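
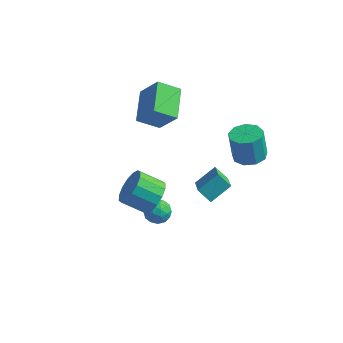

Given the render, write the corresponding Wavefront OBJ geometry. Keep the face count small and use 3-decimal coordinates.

v -0.469 -1.666 -2.583
v 0.341 -1.716 -2.698
v -0.421 -2.724 -1.782
v 0.389 -2.774 -1.897
v 0.074 -2.148 -1.472
v 0.044 -1.494 -1.966
v -0.124 -2.946 -2.514
v -0.154 -2.292 -3.008
v 0.555 -2.507 -2.655
v 0.677 -2.014 -2.011
v -0.757 -2.426 -2.469
v -0.635 -1.933 -1.825
v -0.068 -1.598 -2.71
v -0.012 -2.842 -1.77
v -0.197 -2.474 -1.519
v 0.279 -2.503 -1.587
v -0.243 -1.468 -2.28
v 0.233 -1.498 -2.348
v 0.076 -1.751 -1.628
v -0.313 -2.942 -2.132
v 0.163 -2.972 -2.2
v -0.359 -1.937 -2.893
v 0.117 -1.966 -2.961
v -0.156 -2.689 -2.852
v 0.534 -2.093 -2.753
v 0.562 -2.714 -2.283
v 0.26 -2.815 -2.645
v 0.243 -2.431 -2.936
v 0.605 -1.803 -2.375
v 0.634 -2.425 -1.904
v 0.448 -2.057 -1.654
v 0.431 -1.673 -1.945
v 0.731 -2.268 -2.35
v -0.714 -2.015 -2.576
v -0.685 -2.637 -2.105
v -0.511 -2.767 -2.535
v -0.528 -2.383 -2.826
v -0.642 -1.726 -2.197
v -0.614 -2.347 -1.727
v -0.323 -2.009 -1.544
v -0.34 -1.625 -1.835
v -0.811 -2.172 -2.13
v 2.239 -1.987 0.644
v 2.952 -0.961 1.418
v 1.434 -0.547 -0.522
v 2.147 0.479 0.253
v 3.033 -2.059 0.007
v 3.746 -1.033 0.782
v 2.228 -0.619 -1.158
v 2.941 0.407 -0.384
v 3.213 2.803 -0.473
v 4.181 2.709 -0.288
v 3.855 2.824 1.478
v 2.887 2.917 1.293
v 4.021 3.364 -0.36
v 3.695 3.478 1.406
v 3.483 3.755 -0.485
v 3.157 3.87 1.281
v 2.819 3.701 -0.604
v 2.492 3.816 1.162
v 2.339 3.227 -0.662
v 2.012 3.341 1.104
v 2.268 2.554 -0.632
v 1.942 2.668 1.135
v 2.64 1.998 -0.527
v 2.313 2.112 1.239
v 3.28 1.818 -0.397
v 2.953 1.932 1.369
v 3.889 2.099 -0.303
v 3.562 2.214 1.464
v -3.24 1.776 0.869
v -2.095 1.682 2.395
v -3.916 3.696 1.494
v -2.771 3.603 3.02
v -2.109 2.437 0.06
v -0.964 2.344 1.586
v -2.785 4.358 0.685
v -1.64 4.264 2.211
v 0.338 -3.334 0.456
v 0.973 -3.735 1.246
v -0.302 -4.127 2.073
v -0.938 -3.726 1.284
v 0.895 -3.193 1.382
v -0.38 -3.586 2.21
v 0.668 -2.689 1.271
v -0.608 -3.081 2.098
v 0.352 -2.358 0.941
v -0.924 -2.75 1.768
v 0.032 -2.288 0.481
v -1.243 -2.68 1.309
v -0.206 -2.498 0.015
v -1.481 -2.891 0.842
v -0.298 -2.933 -0.333
v -1.573 -3.325 0.494
v -0.22 -3.474 -0.47
v -1.495 -3.867 0.358
v 0.008 -3.979 -0.358
v -1.268 -4.371 0.469
v 0.324 -4.31 -0.028
v -0.952 -4.702 0.799
v 0.643 -4.38 0.431
v -0.632 -4.772 1.259
v 0.881 -4.169 0.898
v -0.394 -4.562 1.725
f 1 38 17
f 38 12 41
f 17 41 6
f 38 41 17
f 1 17 13
f 17 6 18
f 13 18 2
f 17 18 13
f 1 13 22
f 13 2 23
f 22 23 8
f 13 23 22
f 1 22 34
f 22 8 37
f 34 37 11
f 22 37 34
f 1 34 38
f 34 11 42
f 38 42 12
f 34 42 38
f 2 18 29
f 18 6 32
f 29 32 10
f 18 32 29
f 6 41 19
f 41 12 40
f 19 40 5
f 41 40 19
f 12 42 39
f 42 11 35
f 39 35 3
f 42 35 39
f 11 37 36
f 37 8 24
f 36 24 7
f 37 24 36
f 8 23 28
f 23 2 25
f 28 25 9
f 23 25 28
f 4 30 16
f 30 10 31
f 16 31 5
f 30 31 16
f 4 16 14
f 16 5 15
f 14 15 3
f 16 15 14
f 4 14 21
f 14 3 20
f 21 20 7
f 14 20 21
f 4 21 26
f 21 7 27
f 26 27 9
f 21 27 26
f 4 26 30
f 26 9 33
f 30 33 10
f 26 33 30
f 5 31 19
f 31 10 32
f 19 32 6
f 31 32 19
f 3 15 39
f 15 5 40
f 39 40 12
f 15 40 39
f 7 20 36
f 20 3 35
f 36 35 11
f 20 35 36
f 9 27 28
f 27 7 24
f 28 24 8
f 27 24 28
f 10 33 29
f 33 9 25
f 29 25 2
f 33 25 29
f 44 46 43
f 47 44 43
f 43 46 45
f 45 47 43
f 44 50 46
f 48 44 47
f 48 50 44
f 46 50 45
f 49 47 45
f 45 50 49
f 49 48 47
f 50 48 49
f 52 51 55
f 52 55 53
f 53 55 56
f 53 56 54
f 55 51 57
f 55 57 56
f 56 57 58
f 56 58 54
f 57 51 59
f 57 59 58
f 58 59 60
f 58 60 54
f 59 51 61
f 59 61 60
f 60 61 62
f 60 62 54
f 61 51 63
f 61 63 62
f 62 63 64
f 62 64 54
f 63 51 65
f 63 65 64
f 64 65 66
f 64 66 54
f 65 51 67
f 65 67 66
f 66 67 68
f 66 68 54
f 67 51 69
f 67 69 68
f 68 69 70
f 68 70 54
f 69 51 52
f 69 52 70
f 70 52 53
f 70 53 54
f 72 74 71
f 75 72 71
f 71 74 73
f 73 75 71
f 72 78 74
f 76 72 75
f 76 78 72
f 74 78 73
f 77 75 73
f 73 78 77
f 77 76 75
f 78 76 77
f 80 79 83
f 80 83 81
f 81 83 84
f 81 84 82
f 83 79 85
f 83 85 84
f 84 85 86
f 84 86 82
f 85 79 87
f 85 87 86
f 86 87 88
f 86 88 82
f 87 79 89
f 87 89 88
f 88 89 90
f 88 90 82
f 89 79 91
f 89 91 90
f 90 91 92
f 90 92 82
f 91 79 93
f 91 93 92
f 92 93 94
f 92 94 82
f 93 79 95
f 93 95 94
f 94 95 96
f 94 96 82
f 95 79 97
f 95 97 96
f 96 97 98
f 96 98 82
f 97 79 99
f 97 99 98
f 98 99 100
f 98 100 82
f 99 79 101
f 99 101 100
f 100 101 102
f 100 102 82
f 101 79 103
f 101 103 102
f 102 103 104
f 102 104 82
f 103 79 80
f 103 80 104
f 104 80 81
f 104 81 82



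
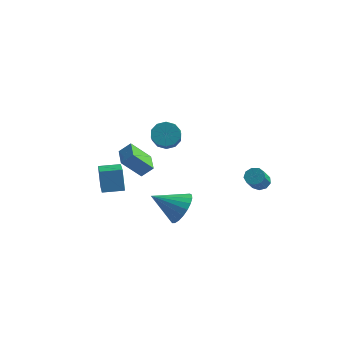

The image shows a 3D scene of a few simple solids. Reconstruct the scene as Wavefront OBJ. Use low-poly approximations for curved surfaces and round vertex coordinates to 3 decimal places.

v 1.257 -3.419 -3.006
v 1.824 -4.339 -2.864
v -0.197 -4.161 -2.014
v 1.946 -4.096 -2.502
v 1.95 -3.736 -2.227
v 1.834 -3.321 -2.086
v 1.618 -2.923 -2.104
v 1.34 -2.611 -2.279
v 1.047 -2.438 -2.579
v 0.791 -2.435 -2.952
v 0.615 -2.602 -3.335
v 0.55 -2.91 -3.661
v 0.608 -3.306 -3.874
v 0.777 -3.722 -3.936
v 1.03 -4.085 -3.838
v 1.322 -4.333 -3.595
v 1.603 -4.423 -3.251
v -4.139 -2.652 -3.269
v -4.452 -2.318 -1.903
v -3.098 -1.963 -3.199
v -3.411 -1.629 -1.833
v -3.289 -3.991 -2.747
v -3.602 -3.657 -1.381
v -2.248 -3.302 -2.677
v -2.561 -2.968 -1.311
v -3.809 -0.876 -2.266
v -3.215 -0.539 -1.635
v -4.584 0.285 -2.158
v -3.99 0.623 -1.527
v -2.91 -0.163 -3.493
v -2.316 0.175 -2.862
v -3.685 0.999 -3.385
v -3.091 1.336 -2.754
v 3.879 0.906 -2.573
v 4.37 0.644 -2.824
v 4.391 -0.187 -1.918
v 3.901 0.074 -1.667
v 4.488 0.941 -2.555
v 4.509 0.11 -1.649
v 4.321 1.221 -2.295
v 4.342 0.39 -1.388
v 3.947 1.353 -2.165
v 3.969 0.522 -1.258
v 3.542 1.276 -2.226
v 3.563 0.445 -1.319
v 3.294 1.026 -2.449
v 3.316 0.195 -1.543
v 3.32 0.719 -2.731
v 3.342 -0.112 -1.825
v 3.608 0.5 -2.939
v 3.629 -0.331 -2.032
v 4.023 0.47 -2.976
v 4.044 -0.361 -2.069
v -1.662 0.5 -0.288
v -1.048 0.353 -0.841
v -0.303 -1.186 0.395
v -0.918 -1.04 0.948
v -0.877 0.708 -0.502
v -0.132 -0.832 0.734
v -1.007 0.983 -0.081
v -0.262 -0.557 1.154
v -1.387 1.073 0.261
v -0.642 -0.466 1.496
v -1.872 0.945 0.393
v -1.127 -0.595 1.629
v -2.277 0.646 0.265
v -1.532 -0.893 1.501
v -2.448 0.292 -0.074
v -1.703 -1.248 1.162
v -2.318 0.017 -0.494
v -1.573 -1.523 0.741
v -1.938 -0.074 -0.836
v -1.193 -1.613 0.399
v -1.453 0.055 -0.969
v -0.708 -1.485 0.267
f 2 1 4
f 2 4 3
f 4 1 5
f 4 5 3
f 5 1 6
f 5 6 3
f 6 1 7
f 6 7 3
f 7 1 8
f 7 8 3
f 8 1 9
f 8 9 3
f 9 1 10
f 9 10 3
f 10 1 11
f 10 11 3
f 11 1 12
f 11 12 3
f 12 1 13
f 12 13 3
f 13 1 14
f 13 14 3
f 14 1 15
f 14 15 3
f 15 1 16
f 15 16 3
f 16 1 17
f 16 17 3
f 17 1 2
f 17 2 3
f 19 21 18
f 22 19 18
f 18 21 20
f 20 22 18
f 19 25 21
f 23 19 22
f 23 25 19
f 21 25 20
f 24 22 20
f 20 25 24
f 24 23 22
f 25 23 24
f 27 29 26
f 30 27 26
f 26 29 28
f 28 30 26
f 27 33 29
f 31 27 30
f 31 33 27
f 29 33 28
f 32 30 28
f 28 33 32
f 32 31 30
f 33 31 32
f 35 34 38
f 35 38 36
f 36 38 39
f 36 39 37
f 38 34 40
f 38 40 39
f 39 40 41
f 39 41 37
f 40 34 42
f 40 42 41
f 41 42 43
f 41 43 37
f 42 34 44
f 42 44 43
f 43 44 45
f 43 45 37
f 44 34 46
f 44 46 45
f 45 46 47
f 45 47 37
f 46 34 48
f 46 48 47
f 47 48 49
f 47 49 37
f 48 34 50
f 48 50 49
f 49 50 51
f 49 51 37
f 50 34 52
f 50 52 51
f 51 52 53
f 51 53 37
f 52 34 35
f 52 35 53
f 53 35 36
f 53 36 37
f 55 54 58
f 55 58 56
f 56 58 59
f 56 59 57
f 58 54 60
f 58 60 59
f 59 60 61
f 59 61 57
f 60 54 62
f 60 62 61
f 61 62 63
f 61 63 57
f 62 54 64
f 62 64 63
f 63 64 65
f 63 65 57
f 64 54 66
f 64 66 65
f 65 66 67
f 65 67 57
f 66 54 68
f 66 68 67
f 67 68 69
f 67 69 57
f 68 54 70
f 68 70 69
f 69 70 71
f 69 71 57
f 70 54 72
f 70 72 71
f 71 72 73
f 71 73 57
f 72 54 74
f 72 74 73
f 73 74 75
f 73 75 57
f 74 54 55
f 74 55 75
f 75 55 56
f 75 56 57



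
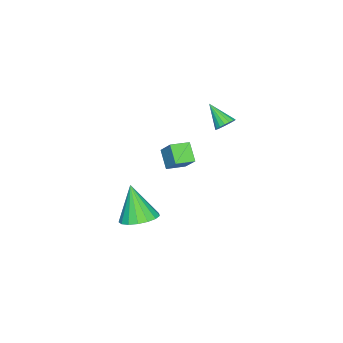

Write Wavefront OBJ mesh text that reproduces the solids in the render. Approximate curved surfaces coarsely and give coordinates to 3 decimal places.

v -2.905 2.343 2.396
v -2.353 2.135 2.363
v -3.255 1.257 3.384
v -2.342 2.323 2.573
v -2.46 2.516 2.743
v -2.679 2.669 2.834
v -2.95 2.747 2.824
v -3.211 2.733 2.716
v -3.401 2.63 2.534
v -3.478 2.461 2.321
v -3.423 2.265 2.126
v -3.249 2.087 1.992
v -2.997 1.968 1.95
v -2.723 1.935 2.011
v -2.491 1.995 2.16
v 3.645 1.089 -0.647
v 4.529 0.621 -0.628
v 3.235 0.391 1.247
v 4.624 1.054 -0.448
v 4.496 1.495 -0.314
v 4.172 1.843 -0.256
v 3.728 2.018 -0.287
v 3.265 1.98 -0.402
v 2.888 1.738 -0.572
v 2.686 1.347 -0.76
v 2.702 0.897 -0.922
v 2.935 0.491 -1.021
v 3.331 0.222 -1.034
v 3.798 0.151 -0.959
v 4.23 0.295 -0.813
v -1.129 0.744 1.278
v -0.68 1.509 2.215
v -0.524 1.368 0.479
v -0.076 2.133 1.416
v -0.304 0.107 1.404
v 0.144 0.872 2.341
v 0.3 0.731 0.605
v 0.749 1.496 1.542
f 2 1 4
f 2 4 3
f 4 1 5
f 4 5 3
f 5 1 6
f 5 6 3
f 6 1 7
f 6 7 3
f 7 1 8
f 7 8 3
f 8 1 9
f 8 9 3
f 9 1 10
f 9 10 3
f 10 1 11
f 10 11 3
f 11 1 12
f 11 12 3
f 12 1 13
f 12 13 3
f 13 1 14
f 13 14 3
f 14 1 15
f 14 15 3
f 15 1 2
f 15 2 3
f 17 16 19
f 17 19 18
f 19 16 20
f 19 20 18
f 20 16 21
f 20 21 18
f 21 16 22
f 21 22 18
f 22 16 23
f 22 23 18
f 23 16 24
f 23 24 18
f 24 16 25
f 24 25 18
f 25 16 26
f 25 26 18
f 26 16 27
f 26 27 18
f 27 16 28
f 27 28 18
f 28 16 29
f 28 29 18
f 29 16 30
f 29 30 18
f 30 16 17
f 30 17 18
f 32 34 31
f 35 32 31
f 31 34 33
f 33 35 31
f 32 38 34
f 36 32 35
f 36 38 32
f 34 38 33
f 37 35 33
f 33 38 37
f 37 36 35
f 38 36 37



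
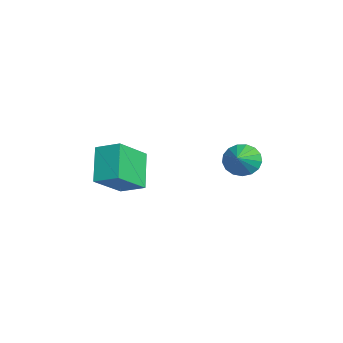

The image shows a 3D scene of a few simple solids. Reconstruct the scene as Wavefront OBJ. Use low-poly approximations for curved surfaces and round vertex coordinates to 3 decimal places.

v -2.801 -3.179 -3.783
v -4.087 -3.011 -2.548
v -3.756 -2.052 -4.93
v -5.042 -1.885 -3.695
v -2.238 -2.235 -3.325
v -3.524 -2.068 -2.09
v -3.193 -1.109 -4.472
v -4.479 -0.941 -3.237
v -2.989 2.7 -3.005
v -2.515 3.021 -3.563
v -1.911 2.34 -2.295
v -2.579 3.31 -3.32
v -2.737 3.459 -3.004
v -2.953 3.434 -2.689
v -3.177 3.24 -2.446
v -3.358 2.923 -2.331
v -3.455 2.555 -2.371
v -3.445 2.22 -2.555
v -3.33 1.994 -2.843
v -3.138 1.931 -3.168
v -2.911 2.043 -3.455
v -2.703 2.306 -3.64
v -2.559 2.659 -3.678
f 2 4 1
f 5 2 1
f 1 4 3
f 3 5 1
f 2 8 4
f 6 2 5
f 6 8 2
f 4 8 3
f 7 5 3
f 3 8 7
f 7 6 5
f 8 6 7
f 10 9 12
f 10 12 11
f 12 9 13
f 12 13 11
f 13 9 14
f 13 14 11
f 14 9 15
f 14 15 11
f 15 9 16
f 15 16 11
f 16 9 17
f 16 17 11
f 17 9 18
f 17 18 11
f 18 9 19
f 18 19 11
f 19 9 20
f 19 20 11
f 20 9 21
f 20 21 11
f 21 9 22
f 21 22 11
f 22 9 23
f 22 23 11
f 23 9 10
f 23 10 11



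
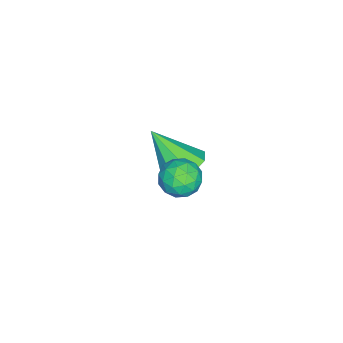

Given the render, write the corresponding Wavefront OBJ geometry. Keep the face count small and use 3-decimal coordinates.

v 2.307 4.492 -0.472
v 2.684 3.983 -0.573
v 1.516 3.997 -0.927
v 1.893 3.488 -1.028
v 1.714 3.641 -0.432
v 2.202 3.947 -0.15
v 1.998 4.033 -1.35
v 2.486 4.339 -1.068
v 2.493 3.699 -1.115
v 2.317 3.457 -0.548
v 1.883 4.523 -0.952
v 1.707 4.281 -0.385
v 2.565 4.281 -0.482
v 1.635 3.699 -1.018
v 1.53 3.789 -0.667
v 1.751 3.49 -0.727
v 2.282 4.259 -0.234
v 2.503 3.96 -0.293
v 1.933 3.76 -0.21
v 1.697 4.02 -1.207
v 1.918 3.721 -1.266
v 2.449 4.49 -0.773
v 2.67 4.191 -0.833
v 2.267 4.22 -1.29
v 2.674 3.815 -0.86
v 2.209 3.524 -1.128
v 2.271 3.845 -1.317
v 2.558 4.024 -1.152
v 2.57 3.672 -0.527
v 2.106 3.382 -0.795
v 2 3.472 -0.444
v 2.288 3.651 -0.279
v 2.458 3.506 -0.846
v 2.094 4.598 -0.705
v 1.63 4.308 -0.973
v 1.912 4.329 -1.221
v 2.2 4.508 -1.056
v 1.991 4.456 -0.372
v 1.526 4.165 -0.64
v 1.642 3.956 -0.348
v 1.929 4.135 -0.183
v 1.742 4.474 -0.654
v -1.18 2.921 -4.091
v -0.597 2.488 -4.402
v -1.26 1.879 -2.789
v -0.392 2.926 -4.039
v -0.649 3.361 -3.707
v -1.217 3.538 -3.6
v -1.764 3.354 -3.781
v -1.969 2.916 -4.144
v -1.712 2.481 -4.476
v -1.143 2.304 -4.583
f 1 38 17
f 38 12 41
f 17 41 6
f 38 41 17
f 1 17 13
f 17 6 18
f 13 18 2
f 17 18 13
f 1 13 22
f 13 2 23
f 22 23 8
f 13 23 22
f 1 22 34
f 22 8 37
f 34 37 11
f 22 37 34
f 1 34 38
f 34 11 42
f 38 42 12
f 34 42 38
f 2 18 29
f 18 6 32
f 29 32 10
f 18 32 29
f 6 41 19
f 41 12 40
f 19 40 5
f 41 40 19
f 12 42 39
f 42 11 35
f 39 35 3
f 42 35 39
f 11 37 36
f 37 8 24
f 36 24 7
f 37 24 36
f 8 23 28
f 23 2 25
f 28 25 9
f 23 25 28
f 4 30 16
f 30 10 31
f 16 31 5
f 30 31 16
f 4 16 14
f 16 5 15
f 14 15 3
f 16 15 14
f 4 14 21
f 14 3 20
f 21 20 7
f 14 20 21
f 4 21 26
f 21 7 27
f 26 27 9
f 21 27 26
f 4 26 30
f 26 9 33
f 30 33 10
f 26 33 30
f 5 31 19
f 31 10 32
f 19 32 6
f 31 32 19
f 3 15 39
f 15 5 40
f 39 40 12
f 15 40 39
f 7 20 36
f 20 3 35
f 36 35 11
f 20 35 36
f 9 27 28
f 27 7 24
f 28 24 8
f 27 24 28
f 10 33 29
f 33 9 25
f 29 25 2
f 33 25 29
f 44 43 46
f 44 46 45
f 46 43 47
f 46 47 45
f 47 43 48
f 47 48 45
f 48 43 49
f 48 49 45
f 49 43 50
f 49 50 45
f 50 43 51
f 50 51 45
f 51 43 52
f 51 52 45
f 52 43 44
f 52 44 45



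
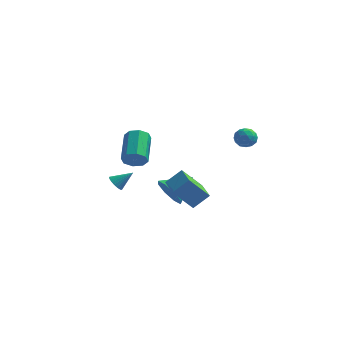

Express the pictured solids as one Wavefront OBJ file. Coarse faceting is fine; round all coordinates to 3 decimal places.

v 3.705 -0.394 2.885
v 4.116 -0.271 2.353
v 3.464 -1.389 2.467
v 3.875 -1.266 1.935
v 4.14 -1.357 2.559
v 4.289 -0.742 2.817
v 3.291 -0.918 2.003
v 3.44 -0.303 2.261
v 3.86 -0.594 1.808
v 4.385 -0.866 2.152
v 3.195 -0.794 2.668
v 3.72 -1.066 3.012
v 3.932 -0.245 2.656
v 3.648 -1.415 2.164
v 3.804 -1.469 2.531
v 4.046 -1.396 2.218
v 4.033 -0.522 2.928
v 4.275 -0.449 2.616
v 4.289 -1.088 2.737
v 3.305 -1.211 2.204
v 3.547 -1.138 1.892
v 3.534 -0.264 2.602
v 3.776 -0.191 2.289
v 3.291 -0.572 2.083
v 4.023 -0.363 2.023
v 3.882 -0.948 1.777
v 3.538 -0.743 1.817
v 3.625 -0.382 1.969
v 4.332 -0.522 2.225
v 4.19 -1.107 1.979
v 4.346 -1.161 2.345
v 4.433 -0.799 2.497
v 4.181 -0.712 1.904
v 3.39 -0.553 2.841
v 3.248 -1.138 2.595
v 3.147 -0.861 2.323
v 3.234 -0.499 2.475
v 3.698 -0.712 3.043
v 3.557 -1.297 2.797
v 3.955 -1.278 2.851
v 4.042 -0.917 3.003
v 3.399 -0.948 2.916
v -4.254 1.788 -3.627
v -4.019 2.093 -4.061
v -3.346 2.192 -2.853
v -4.162 2.245 -3.973
v -4.319 2.327 -3.832
v -4.466 2.327 -3.66
v -4.58 2.246 -3.483
v -4.645 2.094 -3.328
v -4.651 1.896 -3.218
v -4.596 1.682 -3.171
v -4.489 1.484 -3.193
v -4.346 1.332 -3.281
v -4.19 1.25 -3.422
v -4.043 1.249 -3.594
v -3.928 1.331 -3.772
v -3.863 1.482 -3.927
v -3.858 1.68 -4.036
v -3.913 1.895 -4.084
v 1.465 -2.886 -2.193
v 0.455 -3.359 -0.909
v 0.683 -1.458 -2.281
v -0.326 -1.931 -0.998
v 2.246 -2.409 -1.402
v 1.237 -2.882 -0.119
v 1.465 -0.981 -1.491
v 0.455 -1.454 -0.207
v -2.589 -0.017 -0.585
v -2.222 0.339 -1.148
v -2.563 2.132 -0.237
v -2.931 1.777 0.325
v -2.791 0.284 -1.253
v -3.133 2.077 -0.343
v -3.242 0.053 -0.968
v -3.584 1.847 -0.057
v -3.311 -0.219 -0.458
v -3.652 1.575 0.453
v -2.957 -0.372 -0.023
v -3.298 1.421 0.888
v -2.387 -0.317 0.083
v -2.729 1.476 0.993
v -1.936 -0.087 -0.203
v -2.278 1.707 0.708
v -1.868 0.185 -0.713
v -2.209 1.979 0.198
v -0.753 0.457 -3.146
v -0.091 0.379 -3.93
v 0.293 1.583 -2.374
v -0.623 0.95 -4.041
v -1.232 1.232 -3.627
v -1.56 1.061 -2.931
v -1.416 0.536 -2.361
v -0.884 -0.035 -2.251
v -0.275 -0.318 -2.664
v 0.053 -0.146 -3.36
f 1 38 17
f 38 12 41
f 17 41 6
f 38 41 17
f 1 17 13
f 17 6 18
f 13 18 2
f 17 18 13
f 1 13 22
f 13 2 23
f 22 23 8
f 13 23 22
f 1 22 34
f 22 8 37
f 34 37 11
f 22 37 34
f 1 34 38
f 34 11 42
f 38 42 12
f 34 42 38
f 2 18 29
f 18 6 32
f 29 32 10
f 18 32 29
f 6 41 19
f 41 12 40
f 19 40 5
f 41 40 19
f 12 42 39
f 42 11 35
f 39 35 3
f 42 35 39
f 11 37 36
f 37 8 24
f 36 24 7
f 37 24 36
f 8 23 28
f 23 2 25
f 28 25 9
f 23 25 28
f 4 30 16
f 30 10 31
f 16 31 5
f 30 31 16
f 4 16 14
f 16 5 15
f 14 15 3
f 16 15 14
f 4 14 21
f 14 3 20
f 21 20 7
f 14 20 21
f 4 21 26
f 21 7 27
f 26 27 9
f 21 27 26
f 4 26 30
f 26 9 33
f 30 33 10
f 26 33 30
f 5 31 19
f 31 10 32
f 19 32 6
f 31 32 19
f 3 15 39
f 15 5 40
f 39 40 12
f 15 40 39
f 7 20 36
f 20 3 35
f 36 35 11
f 20 35 36
f 9 27 28
f 27 7 24
f 28 24 8
f 27 24 28
f 10 33 29
f 33 9 25
f 29 25 2
f 33 25 29
f 44 43 46
f 44 46 45
f 46 43 47
f 46 47 45
f 47 43 48
f 47 48 45
f 48 43 49
f 48 49 45
f 49 43 50
f 49 50 45
f 50 43 51
f 50 51 45
f 51 43 52
f 51 52 45
f 52 43 53
f 52 53 45
f 53 43 54
f 53 54 45
f 54 43 55
f 54 55 45
f 55 43 56
f 55 56 45
f 56 43 57
f 56 57 45
f 57 43 58
f 57 58 45
f 58 43 59
f 58 59 45
f 59 43 60
f 59 60 45
f 60 43 44
f 60 44 45
f 62 64 61
f 65 62 61
f 61 64 63
f 63 65 61
f 62 68 64
f 66 62 65
f 66 68 62
f 64 68 63
f 67 65 63
f 63 68 67
f 67 66 65
f 68 66 67
f 70 69 73
f 70 73 71
f 71 73 74
f 71 74 72
f 73 69 75
f 73 75 74
f 74 75 76
f 74 76 72
f 75 69 77
f 75 77 76
f 76 77 78
f 76 78 72
f 77 69 79
f 77 79 78
f 78 79 80
f 78 80 72
f 79 69 81
f 79 81 80
f 80 81 82
f 80 82 72
f 81 69 83
f 81 83 82
f 82 83 84
f 82 84 72
f 83 69 85
f 83 85 84
f 84 85 86
f 84 86 72
f 85 69 70
f 85 70 86
f 86 70 71
f 86 71 72
f 88 87 90
f 88 90 89
f 90 87 91
f 90 91 89
f 91 87 92
f 91 92 89
f 92 87 93
f 92 93 89
f 93 87 94
f 93 94 89
f 94 87 95
f 94 95 89
f 95 87 96
f 95 96 89
f 96 87 88
f 96 88 89



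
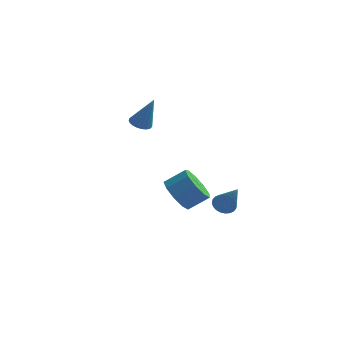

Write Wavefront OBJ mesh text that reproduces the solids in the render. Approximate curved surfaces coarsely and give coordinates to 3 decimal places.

v -0.338 4.192 -4.131
v 0.217 4.284 -4.391
v 0.538 3.428 -2.529
v 0.185 4.493 -4.274
v 0.073 4.656 -4.135
v -0.101 4.749 -3.995
v -0.312 4.757 -3.876
v -0.526 4.679 -3.796
v -0.712 4.527 -3.767
v -0.841 4.324 -3.793
v -0.894 4.101 -3.871
v -0.861 3.892 -3.988
v -0.75 3.729 -4.127
v -0.575 3.636 -4.267
v -0.365 3.628 -4.386
v -0.15 3.706 -4.466
v 0.036 3.858 -4.495
v 0.165 4.061 -4.469
v -1.26 -0.141 -1.281
v -0.801 0.165 -2.067
v 0.059 0.626 -1.385
v -0.4 0.321 -0.599
v -1.216 0.627 -1.855
v -0.357 1.089 -1.174
v -1.652 0.73 -1.375
v -0.793 1.192 -0.694
v -1.905 0.426 -0.851
v -1.045 0.887 -0.17
v -1.855 -0.144 -0.528
v -0.996 0.318 0.154
v -1.527 -0.712 -0.557
v -0.668 -0.25 0.125
v -1.074 -1.013 -0.925
v -0.214 -0.551 -0.243
v -0.707 -0.906 -1.459
v 0.152 -0.444 -0.778
v -0.6 -0.441 -1.91
v 0.26 0.021 -1.229
v -3.921 2.519 1.59
v -3.396 2.393 1.378
v -3.259 2.541 3.21
v -3.395 2.634 1.374
v -3.485 2.855 1.407
v -3.65 3.018 1.473
v -3.862 3.095 1.558
v -4.084 3.072 1.649
v -4.278 2.954 1.73
v -4.41 2.76 1.786
v -4.458 2.525 1.809
v -4.412 2.288 1.794
v -4.282 2.092 1.743
v -4.089 1.969 1.666
v -3.867 1.941 1.576
v -3.654 2.014 1.488
v -3.488 2.173 1.418
f 2 1 4
f 2 4 3
f 4 1 5
f 4 5 3
f 5 1 6
f 5 6 3
f 6 1 7
f 6 7 3
f 7 1 8
f 7 8 3
f 8 1 9
f 8 9 3
f 9 1 10
f 9 10 3
f 10 1 11
f 10 11 3
f 11 1 12
f 11 12 3
f 12 1 13
f 12 13 3
f 13 1 14
f 13 14 3
f 14 1 15
f 14 15 3
f 15 1 16
f 15 16 3
f 16 1 17
f 16 17 3
f 17 1 18
f 17 18 3
f 18 1 2
f 18 2 3
f 20 19 23
f 20 23 21
f 21 23 24
f 21 24 22
f 23 19 25
f 23 25 24
f 24 25 26
f 24 26 22
f 25 19 27
f 25 27 26
f 26 27 28
f 26 28 22
f 27 19 29
f 27 29 28
f 28 29 30
f 28 30 22
f 29 19 31
f 29 31 30
f 30 31 32
f 30 32 22
f 31 19 33
f 31 33 32
f 32 33 34
f 32 34 22
f 33 19 35
f 33 35 34
f 34 35 36
f 34 36 22
f 35 19 37
f 35 37 36
f 36 37 38
f 36 38 22
f 37 19 20
f 37 20 38
f 38 20 21
f 38 21 22
f 40 39 42
f 40 42 41
f 42 39 43
f 42 43 41
f 43 39 44
f 43 44 41
f 44 39 45
f 44 45 41
f 45 39 46
f 45 46 41
f 46 39 47
f 46 47 41
f 47 39 48
f 47 48 41
f 48 39 49
f 48 49 41
f 49 39 50
f 49 50 41
f 50 39 51
f 50 51 41
f 51 39 52
f 51 52 41
f 52 39 53
f 52 53 41
f 53 39 54
f 53 54 41
f 54 39 55
f 54 55 41
f 55 39 40
f 55 40 41



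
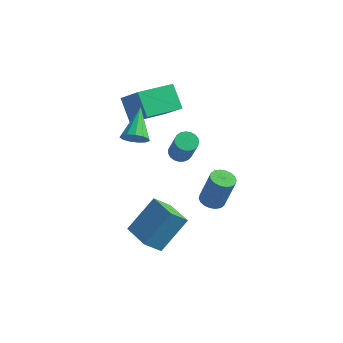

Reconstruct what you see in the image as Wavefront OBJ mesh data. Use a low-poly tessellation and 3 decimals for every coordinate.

v 1.945 -1.559 -0.868
v 2.285 -1.069 -0.998
v 2.775 -0.971 0.659
v 2.435 -1.461 0.788
v 2.044 -0.961 -0.933
v 2.535 -0.863 0.723
v 1.785 -0.97 -0.855
v 2.275 -0.873 0.801
v 1.556 -1.097 -0.78
v 2.047 -0.999 0.876
v 1.405 -1.315 -0.723
v 1.895 -1.217 0.934
v 1.361 -1.581 -0.694
v 1.851 -1.483 0.962
v 1.432 -1.843 -0.699
v 1.922 -1.745 0.957
v 1.605 -2.049 -0.739
v 2.095 -1.951 0.918
v 1.845 -2.157 -0.803
v 2.336 -2.059 0.853
v 2.105 -2.147 -0.881
v 2.595 -2.05 0.775
v 2.333 -2.021 -0.956
v 2.824 -1.923 0.7
v 2.485 -1.803 -1.014
v 2.975 -1.705 0.643
v 2.529 -1.537 -1.042
v 3.019 -1.439 0.614
v 2.458 -1.275 -1.037
v 2.948 -1.177 0.619
v -1.975 -2.214 -3.988
v -1.268 -0.928 -2.528
v -1.444 -1.565 -4.818
v -0.736 -0.279 -3.358
v -0.664 -3.101 -3.842
v 0.044 -1.815 -2.382
v -0.132 -2.452 -4.672
v 0.575 -1.166 -3.212
v -2.196 -0.938 1.438
v -1.68 -1.078 1.875
v -2.644 0.538 2.442
v -1.532 -0.846 1.6
v -1.594 -0.643 1.274
v -1.847 -0.534 1.001
v -2.211 -0.553 0.866
v -2.57 -0.694 0.912
v -2.811 -0.912 1.126
v -2.856 -1.139 1.439
v -2.692 -1.301 1.751
v -2.37 -1.349 1.964
v -1.993 -1.265 2.01
v -3.889 1.842 -0.08
v -4.681 2.464 0.963
v -2.883 3.487 -0.297
v -3.675 4.109 0.746
v -2.685 1.271 1.174
v -3.477 1.893 2.217
v -1.679 2.916 0.957
v -2.471 3.538 2
v -0.987 1.254 -0.751
v -0.502 1.103 -1.01
v 0.092 0.574 0.413
v -0.393 0.726 0.671
v -0.456 1.326 -0.946
v 0.138 0.798 0.477
v -0.502 1.537 -0.849
v 0.092 1.009 0.574
v -0.632 1.699 -0.735
v -0.038 1.171 0.688
v -0.823 1.785 -0.623
v -0.229 1.256 0.8
v -1.042 1.778 -0.534
v -0.448 1.25 0.889
v -1.252 1.681 -0.482
v -0.658 1.153 0.941
v -1.416 1.51 -0.477
v -0.822 0.982 0.946
v -1.506 1.295 -0.52
v -0.912 0.766 0.903
v -1.506 1.073 -0.602
v -0.912 0.544 0.821
v -1.417 0.882 -0.71
v -0.823 0.353 0.713
v -1.253 0.755 -0.826
v -0.659 0.227 0.597
v -1.043 0.715 -0.928
v -0.449 0.187 0.495
v -0.823 0.768 -1
v -0.229 0.24 0.423
v -0.632 0.905 -1.029
v -0.038 0.377 0.394
f 2 1 5
f 2 5 3
f 3 5 6
f 3 6 4
f 5 1 7
f 5 7 6
f 6 7 8
f 6 8 4
f 7 1 9
f 7 9 8
f 8 9 10
f 8 10 4
f 9 1 11
f 9 11 10
f 10 11 12
f 10 12 4
f 11 1 13
f 11 13 12
f 12 13 14
f 12 14 4
f 13 1 15
f 13 15 14
f 14 15 16
f 14 16 4
f 15 1 17
f 15 17 16
f 16 17 18
f 16 18 4
f 17 1 19
f 17 19 18
f 18 19 20
f 18 20 4
f 19 1 21
f 19 21 20
f 20 21 22
f 20 22 4
f 21 1 23
f 21 23 22
f 22 23 24
f 22 24 4
f 23 1 25
f 23 25 24
f 24 25 26
f 24 26 4
f 25 1 27
f 25 27 26
f 26 27 28
f 26 28 4
f 27 1 29
f 27 29 28
f 28 29 30
f 28 30 4
f 29 1 2
f 29 2 30
f 30 2 3
f 30 3 4
f 32 34 31
f 35 32 31
f 31 34 33
f 33 35 31
f 32 38 34
f 36 32 35
f 36 38 32
f 34 38 33
f 37 35 33
f 33 38 37
f 37 36 35
f 38 36 37
f 40 39 42
f 40 42 41
f 42 39 43
f 42 43 41
f 43 39 44
f 43 44 41
f 44 39 45
f 44 45 41
f 45 39 46
f 45 46 41
f 46 39 47
f 46 47 41
f 47 39 48
f 47 48 41
f 48 39 49
f 48 49 41
f 49 39 50
f 49 50 41
f 50 39 51
f 50 51 41
f 51 39 40
f 51 40 41
f 53 55 52
f 56 53 52
f 52 55 54
f 54 56 52
f 53 59 55
f 57 53 56
f 57 59 53
f 55 59 54
f 58 56 54
f 54 59 58
f 58 57 56
f 59 57 58
f 61 60 64
f 61 64 62
f 62 64 65
f 62 65 63
f 64 60 66
f 64 66 65
f 65 66 67
f 65 67 63
f 66 60 68
f 66 68 67
f 67 68 69
f 67 69 63
f 68 60 70
f 68 70 69
f 69 70 71
f 69 71 63
f 70 60 72
f 70 72 71
f 71 72 73
f 71 73 63
f 72 60 74
f 72 74 73
f 73 74 75
f 73 75 63
f 74 60 76
f 74 76 75
f 75 76 77
f 75 77 63
f 76 60 78
f 76 78 77
f 77 78 79
f 77 79 63
f 78 60 80
f 78 80 79
f 79 80 81
f 79 81 63
f 80 60 82
f 80 82 81
f 81 82 83
f 81 83 63
f 82 60 84
f 82 84 83
f 83 84 85
f 83 85 63
f 84 60 86
f 84 86 85
f 85 86 87
f 85 87 63
f 86 60 88
f 86 88 87
f 87 88 89
f 87 89 63
f 88 60 90
f 88 90 89
f 89 90 91
f 89 91 63
f 90 60 61
f 90 61 91
f 91 61 62
f 91 62 63



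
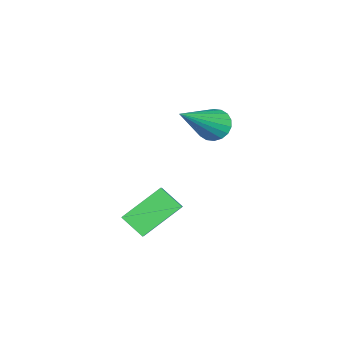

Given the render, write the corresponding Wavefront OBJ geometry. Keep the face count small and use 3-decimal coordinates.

v -4.593 1.742 -1.364
v -4.168 2.041 -1.643
v -3.107 0.938 0.044
v -4.249 2.211 -1.46
v -4.398 2.288 -1.258
v -4.586 2.257 -1.078
v -4.776 2.124 -0.954
v -4.929 1.915 -0.911
v -5.016 1.672 -0.959
v -5.019 1.442 -1.086
v -4.937 1.272 -1.269
v -4.788 1.195 -1.471
v -4.6 1.226 -1.651
v -4.411 1.36 -1.775
v -4.257 1.568 -1.818
v -4.171 1.812 -1.77
v -2.296 0.027 -4.845
v -2.614 -0.647 -4.323
v -3.08 1.05 -4.002
v -3.399 0.376 -3.481
v -1.541 0.124 -4.259
v -1.86 -0.55 -3.738
v -2.326 1.147 -3.417
v -2.644 0.473 -2.895
f 2 1 4
f 2 4 3
f 4 1 5
f 4 5 3
f 5 1 6
f 5 6 3
f 6 1 7
f 6 7 3
f 7 1 8
f 7 8 3
f 8 1 9
f 8 9 3
f 9 1 10
f 9 10 3
f 10 1 11
f 10 11 3
f 11 1 12
f 11 12 3
f 12 1 13
f 12 13 3
f 13 1 14
f 13 14 3
f 14 1 15
f 14 15 3
f 15 1 16
f 15 16 3
f 16 1 2
f 16 2 3
f 18 20 17
f 21 18 17
f 17 20 19
f 19 21 17
f 18 24 20
f 22 18 21
f 22 24 18
f 20 24 19
f 23 21 19
f 19 24 23
f 23 22 21
f 24 22 23



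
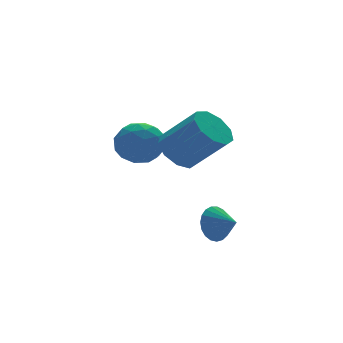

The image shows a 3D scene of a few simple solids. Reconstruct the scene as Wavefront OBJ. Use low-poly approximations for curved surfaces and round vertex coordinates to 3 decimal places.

v -0.849 -0.837 -1.662
v -0.536 -0.443 -0.989
v -0.491 -1.743 -1.298
v -0.857 -0.527 -0.881
v -1.177 -0.664 -0.908
v -1.441 -0.832 -1.065
v -1.602 -1 -1.325
v -1.633 -1.14 -1.644
v -1.528 -1.228 -1.965
v -1.306 -1.248 -2.234
v -1.006 -1.197 -2.405
v -0.678 -1.084 -2.446
v -0.38 -0.928 -2.352
v -0.163 -0.756 -2.139
v -0.065 -0.599 -1.843
v -0.102 -0.482 -1.516
v -0.269 -0.427 -1.214
v -2.058 3.48 2.276
v -1.506 3.797 1.413
v -2.474 2.003 1.467
v -1.922 2.32 0.604
v -1.404 2.068 1.508
v -1.147 2.981 2.009
v -2.833 2.819 0.871
v -2.576 3.732 1.372
v -1.985 3.389 0.545
v -1.102 2.925 0.939
v -2.878 2.875 1.941
v -1.995 2.411 2.335
v -1.746 3.768 1.916
v -2.234 2.032 0.964
v -1.93 1.883 1.496
v -1.606 2.07 0.989
v -1.535 3.288 2.266
v -1.21 3.475 1.759
v -1.15 2.458 1.815
v -2.77 2.325 1.121
v -2.445 2.512 0.614
v -2.374 3.73 1.891
v -2.05 3.917 1.384
v -2.83 3.342 1.065
v -1.702 3.715 0.898
v -1.947 2.847 0.422
v -2.482 3.14 0.58
v -2.331 3.677 0.874
v -1.184 3.442 1.13
v -1.428 2.574 0.654
v -1.124 2.425 1.186
v -0.973 2.962 1.48
v -1.465 3.202 0.619
v -2.552 3.226 2.226
v -2.796 2.358 1.75
v -3.007 2.838 1.4
v -2.856 3.375 1.694
v -2.033 2.953 2.458
v -2.278 2.085 1.982
v -1.649 2.123 2.006
v -1.498 2.66 2.3
v -2.515 2.598 2.261
v -1.633 0.635 1.74
v -0.995 0.296 1.078
v -0.089 -0.813 2.517
v -0.727 -0.475 3.18
v -0.757 0.856 1.36
v 0.148 -0.253 2.799
v -0.929 1.312 1.82
v -0.024 0.203 3.259
v -1.43 1.451 2.243
v -0.525 0.342 3.682
v -2.026 1.209 2.43
v -1.121 0.099 3.87
v -2.438 0.697 2.295
v -1.533 -0.412 3.734
v -2.473 0.156 1.9
v -1.568 -0.953 3.34
v -2.115 -0.161 1.431
v -1.209 -1.27 2.87
v -1.531 -0.106 1.106
v -0.626 -1.215 2.545
f 2 1 4
f 2 4 3
f 4 1 5
f 4 5 3
f 5 1 6
f 5 6 3
f 6 1 7
f 6 7 3
f 7 1 8
f 7 8 3
f 8 1 9
f 8 9 3
f 9 1 10
f 9 10 3
f 10 1 11
f 10 11 3
f 11 1 12
f 11 12 3
f 12 1 13
f 12 13 3
f 13 1 14
f 13 14 3
f 14 1 15
f 14 15 3
f 15 1 16
f 15 16 3
f 16 1 17
f 16 17 3
f 17 1 2
f 17 2 3
f 18 55 34
f 55 29 58
f 34 58 23
f 55 58 34
f 18 34 30
f 34 23 35
f 30 35 19
f 34 35 30
f 18 30 39
f 30 19 40
f 39 40 25
f 30 40 39
f 18 39 51
f 39 25 54
f 51 54 28
f 39 54 51
f 18 51 55
f 51 28 59
f 55 59 29
f 51 59 55
f 19 35 46
f 35 23 49
f 46 49 27
f 35 49 46
f 23 58 36
f 58 29 57
f 36 57 22
f 58 57 36
f 29 59 56
f 59 28 52
f 56 52 20
f 59 52 56
f 28 54 53
f 54 25 41
f 53 41 24
f 54 41 53
f 25 40 45
f 40 19 42
f 45 42 26
f 40 42 45
f 21 47 33
f 47 27 48
f 33 48 22
f 47 48 33
f 21 33 31
f 33 22 32
f 31 32 20
f 33 32 31
f 21 31 38
f 31 20 37
f 38 37 24
f 31 37 38
f 21 38 43
f 38 24 44
f 43 44 26
f 38 44 43
f 21 43 47
f 43 26 50
f 47 50 27
f 43 50 47
f 22 48 36
f 48 27 49
f 36 49 23
f 48 49 36
f 20 32 56
f 32 22 57
f 56 57 29
f 32 57 56
f 24 37 53
f 37 20 52
f 53 52 28
f 37 52 53
f 26 44 45
f 44 24 41
f 45 41 25
f 44 41 45
f 27 50 46
f 50 26 42
f 46 42 19
f 50 42 46
f 61 60 64
f 61 64 62
f 62 64 65
f 62 65 63
f 64 60 66
f 64 66 65
f 65 66 67
f 65 67 63
f 66 60 68
f 66 68 67
f 67 68 69
f 67 69 63
f 68 60 70
f 68 70 69
f 69 70 71
f 69 71 63
f 70 60 72
f 70 72 71
f 71 72 73
f 71 73 63
f 72 60 74
f 72 74 73
f 73 74 75
f 73 75 63
f 74 60 76
f 74 76 75
f 75 76 77
f 75 77 63
f 76 60 78
f 76 78 77
f 77 78 79
f 77 79 63
f 78 60 61
f 78 61 79
f 79 61 62
f 79 62 63



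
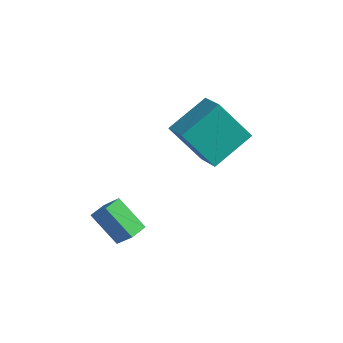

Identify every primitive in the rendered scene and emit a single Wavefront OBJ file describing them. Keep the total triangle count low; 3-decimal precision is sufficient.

v -0.445 0.898 3.05
v 0.124 2.68 4.004
v 0.81 1.416 1.332
v 1.379 3.198 2.286
v 0.661 0.222 3.654
v 1.23 2.004 4.608
v 1.916 0.74 1.936
v 2.485 2.522 2.89
v 0.087 -3.366 -0.809
v -1.203 -3.328 0.283
v 0.132 -2.558 -0.784
v -1.158 -2.52 0.307
v 0.898 -3.44 0.153
v -0.392 -3.402 1.244
v 0.943 -2.632 0.177
v -0.347 -2.594 1.269
f 2 4 1
f 5 2 1
f 1 4 3
f 3 5 1
f 2 8 4
f 6 2 5
f 6 8 2
f 4 8 3
f 7 5 3
f 3 8 7
f 7 6 5
f 8 6 7
f 10 12 9
f 13 10 9
f 9 12 11
f 11 13 9
f 10 16 12
f 14 10 13
f 14 16 10
f 12 16 11
f 15 13 11
f 11 16 15
f 15 14 13
f 16 14 15



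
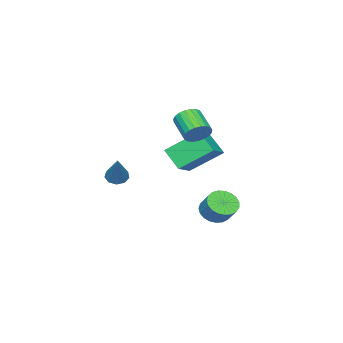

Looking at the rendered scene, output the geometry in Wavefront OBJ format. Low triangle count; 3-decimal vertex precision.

v -3.535 -0.981 -0.445
v -3.728 -1.973 0.553
v -4.446 0.47 0.821
v -4.639 -0.522 1.819
v -2.061 -0.618 0.201
v -2.254 -1.61 1.199
v -2.972 0.833 1.467
v -3.165 -0.159 2.465
v -0.03 1.91 3.567
v 0.193 2.233 4.171
v -0.406 1.212 4.937
v -0.63 0.89 4.333
v -0.076 2.359 4.129
v -0.675 1.338 4.895
v -0.336 2.407 3.989
v -0.935 1.386 4.756
v -0.544 2.369 3.777
v -1.143 1.349 4.543
v -0.663 2.253 3.528
v -1.262 1.232 4.295
v -0.672 2.077 3.286
v -1.271 1.056 4.053
v -0.571 1.872 3.093
v -1.17 0.851 3.859
v -0.376 1.674 2.981
v -0.975 0.653 3.748
v -0.121 1.517 2.971
v -0.721 0.496 3.737
v 0.149 1.428 3.064
v -0.45 0.407 3.83
v 0.388 1.422 3.244
v -0.211 0.401 4.01
v 0.555 1.501 3.479
v -0.044 0.48 4.245
v 0.621 1.651 3.73
v 0.022 0.63 4.496
v 0.574 1.845 3.953
v -0.025 0.824 4.719
v 0.423 2.051 4.109
v -0.177 1.03 4.875
v 2.427 -1.014 0.974
v 2.932 -1.135 0.693
v 3.413 -0.226 2.406
v 2.797 -0.77 0.584
v 2.49 -0.52 0.658
v 2.153 -0.501 0.879
v 1.944 -0.722 1.145
v 1.961 -1.08 1.33
v 2.197 -1.407 1.348
v 2.539 -1.551 1.191
v 2.83 -1.443 0.932
v -2.759 1.072 -2.494
v -1.959 0.961 -2.759
v -1.582 1.696 -1.931
v -2.381 1.808 -1.666
v -2.063 1.235 -2.955
v -1.686 1.97 -2.127
v -2.288 1.482 -3.072
v -1.911 2.217 -2.243
v -2.594 1.658 -3.088
v -2.217 2.393 -2.26
v -2.929 1.732 -3.002
v -2.552 2.467 -2.174
v -3.234 1.693 -2.828
v -2.857 2.428 -2
v -3.457 1.546 -2.596
v -3.08 2.281 -1.768
v -3.559 1.317 -2.347
v -3.182 2.052 -1.519
v -3.523 1.046 -2.123
v -3.146 1.781 -1.295
v -3.354 0.78 -1.963
v -2.977 1.515 -1.135
v -3.083 0.564 -1.895
v -2.706 1.299 -1.067
v -2.755 0.436 -1.931
v -2.378 1.171 -1.102
v -2.428 0.418 -2.064
v -2.051 1.153 -1.235
v -2.159 0.513 -2.271
v -1.781 1.248 -1.443
v -1.992 0.705 -2.517
v -1.615 1.44 -1.689
f 2 4 1
f 5 2 1
f 1 4 3
f 3 5 1
f 2 8 4
f 6 2 5
f 6 8 2
f 4 8 3
f 7 5 3
f 3 8 7
f 7 6 5
f 8 6 7
f 10 9 13
f 10 13 11
f 11 13 14
f 11 14 12
f 13 9 15
f 13 15 14
f 14 15 16
f 14 16 12
f 15 9 17
f 15 17 16
f 16 17 18
f 16 18 12
f 17 9 19
f 17 19 18
f 18 19 20
f 18 20 12
f 19 9 21
f 19 21 20
f 20 21 22
f 20 22 12
f 21 9 23
f 21 23 22
f 22 23 24
f 22 24 12
f 23 9 25
f 23 25 24
f 24 25 26
f 24 26 12
f 25 9 27
f 25 27 26
f 26 27 28
f 26 28 12
f 27 9 29
f 27 29 28
f 28 29 30
f 28 30 12
f 29 9 31
f 29 31 30
f 30 31 32
f 30 32 12
f 31 9 33
f 31 33 32
f 32 33 34
f 32 34 12
f 33 9 35
f 33 35 34
f 34 35 36
f 34 36 12
f 35 9 37
f 35 37 36
f 36 37 38
f 36 38 12
f 37 9 39
f 37 39 38
f 38 39 40
f 38 40 12
f 39 9 10
f 39 10 40
f 40 10 11
f 40 11 12
f 42 41 44
f 42 44 43
f 44 41 45
f 44 45 43
f 45 41 46
f 45 46 43
f 46 41 47
f 46 47 43
f 47 41 48
f 47 48 43
f 48 41 49
f 48 49 43
f 49 41 50
f 49 50 43
f 50 41 51
f 50 51 43
f 51 41 42
f 51 42 43
f 53 52 56
f 53 56 54
f 54 56 57
f 54 57 55
f 56 52 58
f 56 58 57
f 57 58 59
f 57 59 55
f 58 52 60
f 58 60 59
f 59 60 61
f 59 61 55
f 60 52 62
f 60 62 61
f 61 62 63
f 61 63 55
f 62 52 64
f 62 64 63
f 63 64 65
f 63 65 55
f 64 52 66
f 64 66 65
f 65 66 67
f 65 67 55
f 66 52 68
f 66 68 67
f 67 68 69
f 67 69 55
f 68 52 70
f 68 70 69
f 69 70 71
f 69 71 55
f 70 52 72
f 70 72 71
f 71 72 73
f 71 73 55
f 72 52 74
f 72 74 73
f 73 74 75
f 73 75 55
f 74 52 76
f 74 76 75
f 75 76 77
f 75 77 55
f 76 52 78
f 76 78 77
f 77 78 79
f 77 79 55
f 78 52 80
f 78 80 79
f 79 80 81
f 79 81 55
f 80 52 82
f 80 82 81
f 81 82 83
f 81 83 55
f 82 52 53
f 82 53 83
f 83 53 54
f 83 54 55



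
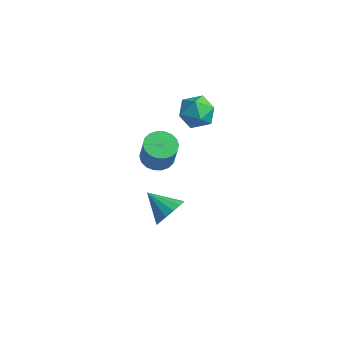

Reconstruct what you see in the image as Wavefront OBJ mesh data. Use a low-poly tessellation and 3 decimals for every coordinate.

v -1.566 1.68 3.409
v -1.062 1.832 2.499
v -1.618 0.008 3.101
v -1.114 0.16 2.191
v -0.61 0.307 3.103
v -0.578 1.341 3.293
v -2.102 0.499 2.307
v -2.07 1.533 2.497
v -1.393 1.102 1.818
v -0.471 0.983 2.31
v -2.209 0.857 3.29
v -1.287 0.738 3.782
v -1.206 -2.312 1.731
v -0.566 -1.73 1.635
v -0.135 -1.966 3.073
v -0.774 -2.548 3.169
v -0.862 -1.513 1.759
v -0.43 -1.75 3.197
v -1.226 -1.455 1.878
v -0.794 -1.691 3.316
v -1.585 -1.566 1.967
v -1.154 -1.802 3.406
v -1.87 -1.825 2.01
v -1.439 -2.061 3.448
v -2.023 -2.18 1.998
v -1.592 -2.416 3.436
v -2.014 -2.562 1.933
v -1.583 -2.798 3.371
v -1.845 -2.894 1.827
v -1.414 -3.13 3.265
v -1.55 -3.11 1.703
v -1.118 -3.347 3.141
v -1.186 -3.169 1.584
v -0.754 -3.405 3.022
v -0.826 -3.058 1.494
v -0.395 -3.294 2.933
v -0.541 -2.799 1.452
v -0.11 -3.035 2.89
v -0.388 -2.444 1.464
v 0.043 -2.68 2.902
v -0.397 -2.062 1.529
v 0.034 -2.298 2.967
v -1.12 -1.418 -3.694
v -0.644 -1.252 -2.842
v -2.58 -1.482 -2.866
v -0.765 -0.786 -3.019
v -0.981 -0.49 -3.377
v -1.234 -0.442 -3.819
v -1.457 -0.656 -4.229
v -1.589 -1.073 -4.495
v -1.595 -1.583 -4.546
v -1.474 -2.049 -4.369
v -1.258 -2.345 -4.011
v -1.005 -2.393 -3.568
v -0.783 -2.179 -3.159
v -0.651 -1.762 -2.893
f 1 12 6
f 1 6 2
f 1 2 8
f 1 8 11
f 1 11 12
f 2 6 10
f 6 12 5
f 12 11 3
f 11 8 7
f 8 2 9
f 4 10 5
f 4 5 3
f 4 3 7
f 4 7 9
f 4 9 10
f 5 10 6
f 3 5 12
f 7 3 11
f 9 7 8
f 10 9 2
f 14 13 17
f 14 17 15
f 15 17 18
f 15 18 16
f 17 13 19
f 17 19 18
f 18 19 20
f 18 20 16
f 19 13 21
f 19 21 20
f 20 21 22
f 20 22 16
f 21 13 23
f 21 23 22
f 22 23 24
f 22 24 16
f 23 13 25
f 23 25 24
f 24 25 26
f 24 26 16
f 25 13 27
f 25 27 26
f 26 27 28
f 26 28 16
f 27 13 29
f 27 29 28
f 28 29 30
f 28 30 16
f 29 13 31
f 29 31 30
f 30 31 32
f 30 32 16
f 31 13 33
f 31 33 32
f 32 33 34
f 32 34 16
f 33 13 35
f 33 35 34
f 34 35 36
f 34 36 16
f 35 13 37
f 35 37 36
f 36 37 38
f 36 38 16
f 37 13 39
f 37 39 38
f 38 39 40
f 38 40 16
f 39 13 41
f 39 41 40
f 40 41 42
f 40 42 16
f 41 13 14
f 41 14 42
f 42 14 15
f 42 15 16
f 44 43 46
f 44 46 45
f 46 43 47
f 46 47 45
f 47 43 48
f 47 48 45
f 48 43 49
f 48 49 45
f 49 43 50
f 49 50 45
f 50 43 51
f 50 51 45
f 51 43 52
f 51 52 45
f 52 43 53
f 52 53 45
f 53 43 54
f 53 54 45
f 54 43 55
f 54 55 45
f 55 43 56
f 55 56 45
f 56 43 44
f 56 44 45



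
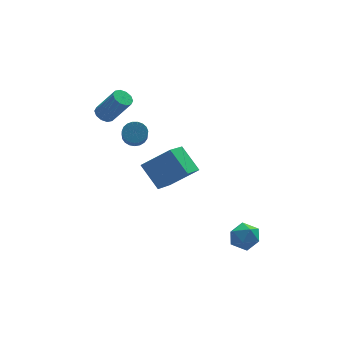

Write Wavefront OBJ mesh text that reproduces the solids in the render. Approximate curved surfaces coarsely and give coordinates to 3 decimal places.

v -2.612 4.147 2.437
v -2.318 4.634 2.463
v -1.495 4.061 3.909
v -1.788 3.573 3.883
v -2.615 4.676 2.649
v -1.791 4.103 4.095
v -2.91 4.515 2.753
v -2.087 3.942 4.199
v -3.092 4.214 2.737
v -2.268 3.64 4.183
v -3.09 3.887 2.606
v -2.267 3.313 4.052
v -2.905 3.659 2.411
v -2.082 3.086 3.857
v -2.609 3.617 2.225
v -1.785 3.044 3.671
v -2.313 3.778 2.121
v -1.49 3.205 3.567
v -2.132 4.08 2.137
v -1.308 3.506 3.583
v -2.133 4.407 2.268
v -1.31 3.833 3.714
v -0.379 2.431 -2.505
v 1.06 2.091 -1.411
v -0.932 3.61 -1.413
v 0.508 3.271 -0.318
v 0.672 3.809 -3.462
v 2.112 3.47 -2.367
v 0.12 4.989 -2.369
v 1.559 4.649 -1.275
v 2.67 -1.664 -2.621
v 3.362 -2.072 -2.934
v 1.858 -2.348 -3.526
v 2.55 -2.756 -3.839
v 2.27 -2.932 -3.043
v 2.772 -2.509 -2.484
v 2.448 -1.911 -3.976
v 2.95 -1.488 -3.417
v 3.225 -2.224 -3.772
v 3.115 -2.855 -3.195
v 2.105 -1.565 -3.265
v 1.995 -2.196 -2.688
v -1.839 1.363 2.635
v -1.222 1.241 2.67
v -1.424 0.455 3.499
v -2.041 0.577 3.465
v -1.249 1.433 2.846
v -1.451 0.648 3.675
v -1.379 1.614 2.985
v -1.581 0.828 3.814
v -1.588 1.75 3.064
v -1.79 0.965 3.893
v -1.84 1.82 3.069
v -2.042 1.034 3.898
v -2.093 1.811 2.999
v -2.294 1.025 3.828
v -2.301 1.724 2.866
v -2.503 0.939 3.695
v -2.43 1.575 2.693
v -2.631 0.789 3.522
v -2.456 1.389 2.51
v -2.658 0.603 3.339
v -2.376 1.199 2.349
v -2.578 0.413 3.178
v -2.203 1.037 2.238
v -2.405 0.251 3.067
v -1.967 0.931 2.195
v -2.169 0.145 3.024
v -1.709 0.9 2.228
v -1.911 0.114 3.057
v -1.474 0.949 2.332
v -1.675 0.163 3.161
v -1.301 1.07 2.488
v -1.503 0.284 3.318
f 2 1 5
f 2 5 3
f 3 5 6
f 3 6 4
f 5 1 7
f 5 7 6
f 6 7 8
f 6 8 4
f 7 1 9
f 7 9 8
f 8 9 10
f 8 10 4
f 9 1 11
f 9 11 10
f 10 11 12
f 10 12 4
f 11 1 13
f 11 13 12
f 12 13 14
f 12 14 4
f 13 1 15
f 13 15 14
f 14 15 16
f 14 16 4
f 15 1 17
f 15 17 16
f 16 17 18
f 16 18 4
f 17 1 19
f 17 19 18
f 18 19 20
f 18 20 4
f 19 1 21
f 19 21 20
f 20 21 22
f 20 22 4
f 21 1 2
f 21 2 22
f 22 2 3
f 22 3 4
f 24 26 23
f 27 24 23
f 23 26 25
f 25 27 23
f 24 30 26
f 28 24 27
f 28 30 24
f 26 30 25
f 29 27 25
f 25 30 29
f 29 28 27
f 30 28 29
f 31 42 36
f 31 36 32
f 31 32 38
f 31 38 41
f 31 41 42
f 32 36 40
f 36 42 35
f 42 41 33
f 41 38 37
f 38 32 39
f 34 40 35
f 34 35 33
f 34 33 37
f 34 37 39
f 34 39 40
f 35 40 36
f 33 35 42
f 37 33 41
f 39 37 38
f 40 39 32
f 44 43 47
f 44 47 45
f 45 47 48
f 45 48 46
f 47 43 49
f 47 49 48
f 48 49 50
f 48 50 46
f 49 43 51
f 49 51 50
f 50 51 52
f 50 52 46
f 51 43 53
f 51 53 52
f 52 53 54
f 52 54 46
f 53 43 55
f 53 55 54
f 54 55 56
f 54 56 46
f 55 43 57
f 55 57 56
f 56 57 58
f 56 58 46
f 57 43 59
f 57 59 58
f 58 59 60
f 58 60 46
f 59 43 61
f 59 61 60
f 60 61 62
f 60 62 46
f 61 43 63
f 61 63 62
f 62 63 64
f 62 64 46
f 63 43 65
f 63 65 64
f 64 65 66
f 64 66 46
f 65 43 67
f 65 67 66
f 66 67 68
f 66 68 46
f 67 43 69
f 67 69 68
f 68 69 70
f 68 70 46
f 69 43 71
f 69 71 70
f 70 71 72
f 70 72 46
f 71 43 73
f 71 73 72
f 72 73 74
f 72 74 46
f 73 43 44
f 73 44 74
f 74 44 45
f 74 45 46



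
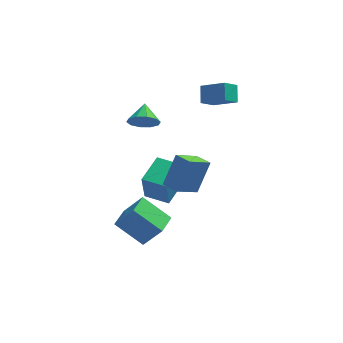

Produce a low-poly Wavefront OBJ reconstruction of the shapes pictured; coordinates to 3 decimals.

v 1.106 2.5 3.496
v 2.467 1.818 4.36
v 1.071 3.406 4.267
v 2.432 2.724 5.131
v 1.828 3.096 2.829
v 3.189 2.414 3.693
v 1.793 4.002 3.6
v 3.154 3.32 4.464
v -2.121 1.862 2.234
v -1.742 2.273 1.43
v -2.099 3.078 2.866
v -2.345 2.306 1.389
v -2.863 2.168 1.672
v -3.098 1.914 2.169
v -2.959 1.64 2.691
v -2.501 1.451 3.039
v -1.898 1.419 3.079
v -1.38 1.556 2.797
v -1.145 1.81 2.3
v -1.283 2.084 1.777
v -3.56 -2.724 -2.934
v -2.479 -2.979 -1.393
v -3.11 -1.348 -3.022
v -2.028 -1.603 -1.481
v -1.932 -3.337 -4.179
v -0.85 -3.592 -2.638
v -1.481 -1.961 -4.267
v -0.4 -2.216 -2.726
v -2.046 0.778 -3.592
v -2.187 0.355 -1.663
v -1.236 2.562 -3.141
v -1.377 2.139 -1.212
v -0.623 0.141 -3.628
v -0.764 -0.282 -1.699
v 0.187 1.925 -3.177
v 0.046 1.502 -1.248
v -0.007 -5.261 2.499
v 0.665 -4.338 4.237
v -0.764 -4.526 2.401
v -0.092 -3.602 4.139
v 1.092 -4.258 1.541
v 1.764 -3.334 3.279
v 0.335 -3.522 1.443
v 1.007 -2.599 3.181
f 2 4 1
f 5 2 1
f 1 4 3
f 3 5 1
f 2 8 4
f 6 2 5
f 6 8 2
f 4 8 3
f 7 5 3
f 3 8 7
f 7 6 5
f 8 6 7
f 10 9 12
f 10 12 11
f 12 9 13
f 12 13 11
f 13 9 14
f 13 14 11
f 14 9 15
f 14 15 11
f 15 9 16
f 15 16 11
f 16 9 17
f 16 17 11
f 17 9 18
f 17 18 11
f 18 9 19
f 18 19 11
f 19 9 20
f 19 20 11
f 20 9 10
f 20 10 11
f 22 24 21
f 25 22 21
f 21 24 23
f 23 25 21
f 22 28 24
f 26 22 25
f 26 28 22
f 24 28 23
f 27 25 23
f 23 28 27
f 27 26 25
f 28 26 27
f 30 32 29
f 33 30 29
f 29 32 31
f 31 33 29
f 30 36 32
f 34 30 33
f 34 36 30
f 32 36 31
f 35 33 31
f 31 36 35
f 35 34 33
f 36 34 35
f 38 40 37
f 41 38 37
f 37 40 39
f 39 41 37
f 38 44 40
f 42 38 41
f 42 44 38
f 40 44 39
f 43 41 39
f 39 44 43
f 43 42 41
f 44 42 43



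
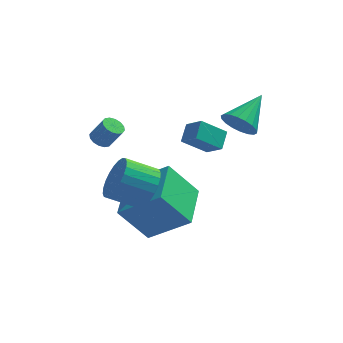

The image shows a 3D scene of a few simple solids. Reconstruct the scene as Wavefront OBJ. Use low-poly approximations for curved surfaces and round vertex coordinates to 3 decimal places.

v 0.863 0.854 1.8
v 1.037 1.614 2.307
v 0.246 1.376 1.229
v 0.42 2.136 1.735
v 1.88 1.164 0.985
v 2.054 1.924 1.491
v 1.263 1.686 0.413
v 1.437 2.446 0.92
v -0.9 -0.817 -0.058
v -0.422 -1.119 0.779
v -1.722 -1.245 1.475
v -2.2 -0.943 0.638
v -0.432 -0.729 0.832
v -1.732 -0.855 1.529
v -0.512 -0.352 0.75
v -1.812 -0.478 1.446
v -0.652 -0.046 0.545
v -1.952 -0.172 1.241
v -0.829 0.143 0.248
v -2.129 0.017 0.944
v -1.017 0.185 -0.096
v -2.317 0.06 0.6
v -1.188 0.075 -0.434
v -2.487 -0.05 0.263
v -1.314 -0.171 -0.714
v -2.614 -0.296 -0.018
v -1.378 -0.515 -0.895
v -2.678 -0.641 -0.199
v -1.368 -0.905 -0.949
v -2.668 -1.031 -0.252
v -1.288 -1.282 -0.866
v -2.588 -1.408 -0.17
v -1.148 -1.588 -0.661
v -2.448 -1.714 0.035
v -0.971 -1.777 -0.364
v -2.271 -1.903 0.332
v -0.783 -1.82 -0.02
v -2.083 -1.945 0.676
v -0.613 -1.71 0.317
v -1.912 -1.835 1.014
v -0.486 -1.464 0.598
v -1.786 -1.589 1.294
v 2.501 3.061 1.186
v 3.047 2.494 1.506
v 3.399 4.439 2.094
v 3.214 2.598 1.183
v 3.239 2.794 0.86
v 3.118 3.043 0.602
v 2.875 3.295 0.46
v 2.558 3.501 0.461
v 2.229 3.62 0.606
v 1.954 3.628 0.866
v 1.788 3.523 1.189
v 1.762 3.327 1.511
v 1.883 3.079 1.769
v 2.126 2.826 1.912
v 2.443 2.62 1.91
v 2.772 2.502 1.766
v -2.861 0.446 1.895
v -2.436 0.453 1.632
v -1.895 0.342 2.501
v -2.319 0.334 2.765
v -2.481 0.7 1.692
v -1.94 0.589 2.561
v -2.629 0.88 1.807
v -2.088 0.769 2.676
v -2.838 0.943 1.945
v -2.297 0.832 2.814
v -3.054 0.872 2.07
v -2.513 0.761 2.939
v -3.217 0.688 2.148
v -2.676 0.577 3.018
v -3.285 0.438 2.159
v -2.744 0.327 3.028
v -3.24 0.191 2.099
v -2.699 0.08 2.968
v -3.092 0.011 1.984
v -2.551 -0.1 2.853
v -2.883 -0.052 1.846
v -2.342 -0.163 2.715
v -2.667 0.019 1.721
v -2.126 -0.092 2.59
v -2.504 0.203 1.642
v -1.963 0.092 2.512
v -0.976 -0.25 -3.452
v -2.176 -0.39 -1.87
v -0.78 1.874 -3.114
v -1.98 1.734 -1.533
v 0.76 -0.614 -2.167
v -0.44 -0.754 -0.586
v 0.956 1.51 -1.83
v -0.244 1.37 -0.248
f 2 4 1
f 5 2 1
f 1 4 3
f 3 5 1
f 2 8 4
f 6 2 5
f 6 8 2
f 4 8 3
f 7 5 3
f 3 8 7
f 7 6 5
f 8 6 7
f 10 9 13
f 10 13 11
f 11 13 14
f 11 14 12
f 13 9 15
f 13 15 14
f 14 15 16
f 14 16 12
f 15 9 17
f 15 17 16
f 16 17 18
f 16 18 12
f 17 9 19
f 17 19 18
f 18 19 20
f 18 20 12
f 19 9 21
f 19 21 20
f 20 21 22
f 20 22 12
f 21 9 23
f 21 23 22
f 22 23 24
f 22 24 12
f 23 9 25
f 23 25 24
f 24 25 26
f 24 26 12
f 25 9 27
f 25 27 26
f 26 27 28
f 26 28 12
f 27 9 29
f 27 29 28
f 28 29 30
f 28 30 12
f 29 9 31
f 29 31 30
f 30 31 32
f 30 32 12
f 31 9 33
f 31 33 32
f 32 33 34
f 32 34 12
f 33 9 35
f 33 35 34
f 34 35 36
f 34 36 12
f 35 9 37
f 35 37 36
f 36 37 38
f 36 38 12
f 37 9 39
f 37 39 38
f 38 39 40
f 38 40 12
f 39 9 41
f 39 41 40
f 40 41 42
f 40 42 12
f 41 9 10
f 41 10 42
f 42 10 11
f 42 11 12
f 44 43 46
f 44 46 45
f 46 43 47
f 46 47 45
f 47 43 48
f 47 48 45
f 48 43 49
f 48 49 45
f 49 43 50
f 49 50 45
f 50 43 51
f 50 51 45
f 51 43 52
f 51 52 45
f 52 43 53
f 52 53 45
f 53 43 54
f 53 54 45
f 54 43 55
f 54 55 45
f 55 43 56
f 55 56 45
f 56 43 57
f 56 57 45
f 57 43 58
f 57 58 45
f 58 43 44
f 58 44 45
f 60 59 63
f 60 63 61
f 61 63 64
f 61 64 62
f 63 59 65
f 63 65 64
f 64 65 66
f 64 66 62
f 65 59 67
f 65 67 66
f 66 67 68
f 66 68 62
f 67 59 69
f 67 69 68
f 68 69 70
f 68 70 62
f 69 59 71
f 69 71 70
f 70 71 72
f 70 72 62
f 71 59 73
f 71 73 72
f 72 73 74
f 72 74 62
f 73 59 75
f 73 75 74
f 74 75 76
f 74 76 62
f 75 59 77
f 75 77 76
f 76 77 78
f 76 78 62
f 77 59 79
f 77 79 78
f 78 79 80
f 78 80 62
f 79 59 81
f 79 81 80
f 80 81 82
f 80 82 62
f 81 59 83
f 81 83 82
f 82 83 84
f 82 84 62
f 83 59 60
f 83 60 84
f 84 60 61
f 84 61 62
f 86 88 85
f 89 86 85
f 85 88 87
f 87 89 85
f 86 92 88
f 90 86 89
f 90 92 86
f 88 92 87
f 91 89 87
f 87 92 91
f 91 90 89
f 92 90 91



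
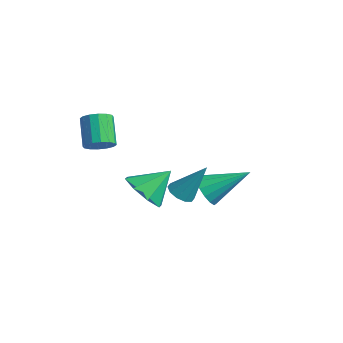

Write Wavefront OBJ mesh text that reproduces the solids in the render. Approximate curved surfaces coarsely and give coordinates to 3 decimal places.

v -2.86 -2.929 3.406
v -2.411 -2.514 3.626
v -3.311 -2.075 4.633
v -3.76 -2.491 4.414
v -2.585 -2.341 3.396
v -3.485 -1.902 4.403
v -2.832 -2.325 3.168
v -3.732 -1.887 4.175
v -3.087 -2.472 3.004
v -3.987 -2.033 4.012
v -3.281 -2.741 2.948
v -4.181 -2.302 3.956
v -3.362 -3.06 3.015
v -4.262 -2.622 4.022
v -3.309 -3.345 3.187
v -4.209 -2.906 4.194
v -3.135 -3.518 3.417
v -4.035 -3.079 4.424
v -2.888 -3.533 3.645
v -3.788 -3.095 4.652
v -2.633 -3.387 3.808
v -3.533 -2.948 4.816
v -2.439 -3.118 3.864
v -3.339 -2.679 4.872
v -2.358 -2.798 3.798
v -3.258 -2.36 4.805
v -2.053 1.472 -0.191
v -1.689 0.91 0.282
v -1.107 2.948 0.831
v -1.424 0.967 -0.045
v -1.328 1.159 -0.411
v -1.426 1.435 -0.719
v -1.693 1.721 -0.884
v -2.056 1.94 -0.865
v -2.418 2.034 -0.665
v -2.683 1.977 -0.338
v -2.779 1.785 0.029
v -2.68 1.509 0.336
v -2.414 1.223 0.502
v -2.051 1.004 0.482
v -2.86 -0.972 0.135
v -1.908 -1.388 0.289
v -2.54 0.132 1.145
v -1.914 -0.845 -0.303
v -2.474 -0.377 -0.639
v -3.26 -0.257 -0.521
v -3.812 -0.556 -0.018
v -3.805 -1.099 0.574
v -3.245 -1.568 0.91
v -2.459 -1.688 0.792
v 0.527 -1.478 2.012
v 0.793 -1.055 1.68
v 1.153 -0.742 3.448
v 0.453 -0.935 1.767
v 0.141 -1.023 1.947
v -0.023 -1.284 2.153
v 0.023 -1.62 2.304
v 0.262 -1.901 2.344
v 0.602 -2.02 2.257
v 0.914 -1.932 2.077
v 1.078 -1.671 1.871
v 1.032 -1.336 1.72
f 2 1 5
f 2 5 3
f 3 5 6
f 3 6 4
f 5 1 7
f 5 7 6
f 6 7 8
f 6 8 4
f 7 1 9
f 7 9 8
f 8 9 10
f 8 10 4
f 9 1 11
f 9 11 10
f 10 11 12
f 10 12 4
f 11 1 13
f 11 13 12
f 12 13 14
f 12 14 4
f 13 1 15
f 13 15 14
f 14 15 16
f 14 16 4
f 15 1 17
f 15 17 16
f 16 17 18
f 16 18 4
f 17 1 19
f 17 19 18
f 18 19 20
f 18 20 4
f 19 1 21
f 19 21 20
f 20 21 22
f 20 22 4
f 21 1 23
f 21 23 22
f 22 23 24
f 22 24 4
f 23 1 25
f 23 25 24
f 24 25 26
f 24 26 4
f 25 1 2
f 25 2 26
f 26 2 3
f 26 3 4
f 28 27 30
f 28 30 29
f 30 27 31
f 30 31 29
f 31 27 32
f 31 32 29
f 32 27 33
f 32 33 29
f 33 27 34
f 33 34 29
f 34 27 35
f 34 35 29
f 35 27 36
f 35 36 29
f 36 27 37
f 36 37 29
f 37 27 38
f 37 38 29
f 38 27 39
f 38 39 29
f 39 27 40
f 39 40 29
f 40 27 28
f 40 28 29
f 42 41 44
f 42 44 43
f 44 41 45
f 44 45 43
f 45 41 46
f 45 46 43
f 46 41 47
f 46 47 43
f 47 41 48
f 47 48 43
f 48 41 49
f 48 49 43
f 49 41 50
f 49 50 43
f 50 41 42
f 50 42 43
f 52 51 54
f 52 54 53
f 54 51 55
f 54 55 53
f 55 51 56
f 55 56 53
f 56 51 57
f 56 57 53
f 57 51 58
f 57 58 53
f 58 51 59
f 58 59 53
f 59 51 60
f 59 60 53
f 60 51 61
f 60 61 53
f 61 51 62
f 61 62 53
f 62 51 52
f 62 52 53



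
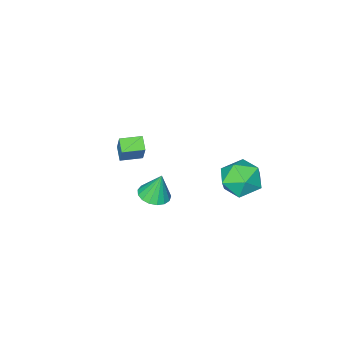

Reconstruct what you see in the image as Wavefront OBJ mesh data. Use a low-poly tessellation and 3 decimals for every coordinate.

v -0.975 3.569 2.024
v -0.264 4.468 2.013
v 0.444 2.452 2.447
v 1.155 3.351 2.436
v 0.368 3.252 3.263
v -0.509 3.942 3.002
v 0.689 2.978 1.458
v -0.188 3.668 1.197
v 0.764 4.102 1.664
v 0.566 4.272 2.78
v -0.386 2.648 1.68
v -0.584 2.818 2.796
v 3.291 1.058 1.232
v 3.693 1.747 1.173
v 3.049 1.322 2.668
v 3.332 1.845 1.094
v 2.961 1.763 1.047
v 2.665 1.519 1.042
v 2.513 1.17 1.081
v 2.539 0.795 1.154
v 2.737 0.48 1.245
v 3.062 0.298 1.333
v 3.44 0.29 1.398
v 3.783 0.457 1.425
v 4.013 0.763 1.408
v 4.078 1.136 1.35
v 3.963 1.491 1.265
v 0.985 -2.815 0.892
v 1.335 -2.189 2.175
v 1.337 -2.182 0.487
v 1.687 -1.555 1.769
v 1.973 -3.365 0.891
v 2.323 -2.738 2.173
v 2.325 -2.731 0.485
v 2.675 -2.105 1.768
f 1 12 6
f 1 6 2
f 1 2 8
f 1 8 11
f 1 11 12
f 2 6 10
f 6 12 5
f 12 11 3
f 11 8 7
f 8 2 9
f 4 10 5
f 4 5 3
f 4 3 7
f 4 7 9
f 4 9 10
f 5 10 6
f 3 5 12
f 7 3 11
f 9 7 8
f 10 9 2
f 14 13 16
f 14 16 15
f 16 13 17
f 16 17 15
f 17 13 18
f 17 18 15
f 18 13 19
f 18 19 15
f 19 13 20
f 19 20 15
f 20 13 21
f 20 21 15
f 21 13 22
f 21 22 15
f 22 13 23
f 22 23 15
f 23 13 24
f 23 24 15
f 24 13 25
f 24 25 15
f 25 13 26
f 25 26 15
f 26 13 27
f 26 27 15
f 27 13 14
f 27 14 15
f 29 31 28
f 32 29 28
f 28 31 30
f 30 32 28
f 29 35 31
f 33 29 32
f 33 35 29
f 31 35 30
f 34 32 30
f 30 35 34
f 34 33 32
f 35 33 34



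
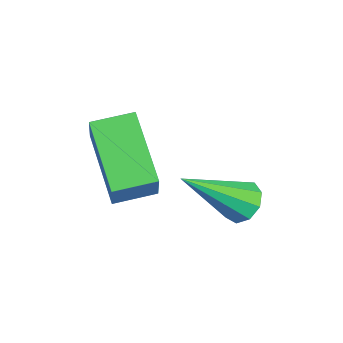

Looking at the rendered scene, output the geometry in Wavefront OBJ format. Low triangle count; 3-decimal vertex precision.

v 3.222 2.773 -0.354
v 3.687 2.541 -0.71
v 3.578 1.207 1.134
v 3.843 2.836 -0.437
v 3.709 3.101 -0.126
v 3.346 3.213 0.079
v 2.926 3.119 0.081
v 2.644 2.863 -0.121
v 2.632 2.565 -0.432
v 2.897 2.364 -0.707
v 3.313 2.355 -0.816
v 3.406 -0.4 0.235
v 1.659 -0.693 1.307
v 3.305 0.717 0.377
v 1.559 0.424 1.449
v 4.141 -0.484 1.411
v 2.395 -0.777 2.483
v 4.041 0.633 1.553
v 2.294 0.34 2.625
f 2 1 4
f 2 4 3
f 4 1 5
f 4 5 3
f 5 1 6
f 5 6 3
f 6 1 7
f 6 7 3
f 7 1 8
f 7 8 3
f 8 1 9
f 8 9 3
f 9 1 10
f 9 10 3
f 10 1 11
f 10 11 3
f 11 1 2
f 11 2 3
f 13 15 12
f 16 13 12
f 12 15 14
f 14 16 12
f 13 19 15
f 17 13 16
f 17 19 13
f 15 19 14
f 18 16 14
f 14 19 18
f 18 17 16
f 19 17 18



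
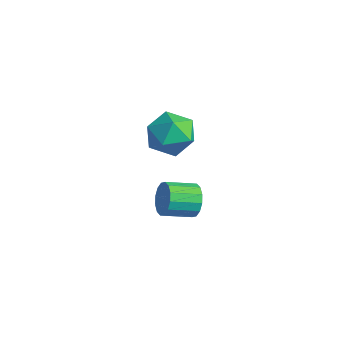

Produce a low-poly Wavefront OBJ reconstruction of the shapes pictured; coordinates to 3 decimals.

v -1.135 3.305 -3.94
v -0.784 2.92 -4.686
v -1.315 1.549 -4.226
v -1.665 1.935 -3.48
v -0.442 2.895 -4.363
v -0.972 1.524 -3.904
v -0.285 2.981 -3.927
v -0.815 1.61 -3.468
v -0.356 3.153 -3.495
v -0.886 1.782 -3.035
v -0.635 3.366 -3.181
v -1.166 1.995 -2.722
v -1.049 3.563 -3.071
v -1.579 2.192 -2.612
v -1.485 3.691 -3.194
v -2.016 2.32 -2.734
v -1.828 3.716 -3.516
v -2.358 2.345 -3.057
v -1.985 3.63 -3.952
v -2.515 2.259 -3.493
v -1.914 3.458 -4.385
v -2.444 2.087 -3.925
v -1.634 3.245 -4.698
v -2.165 1.874 -4.239
v -1.221 3.048 -4.808
v -1.751 1.677 -4.349
v -1.762 2.893 1.285
v -0.806 2.932 2.091
v -1.314 0.968 0.849
v -0.358 1.007 1.655
v -1.535 1.044 2.078
v -1.812 2.234 2.348
v -0.308 1.666 0.592
v -0.585 2.856 0.862
v 0.093 2.174 1.663
v -0.666 1.79 2.581
v -1.454 2.11 0.359
v -2.213 1.726 1.277
f 2 1 5
f 2 5 3
f 3 5 6
f 3 6 4
f 5 1 7
f 5 7 6
f 6 7 8
f 6 8 4
f 7 1 9
f 7 9 8
f 8 9 10
f 8 10 4
f 9 1 11
f 9 11 10
f 10 11 12
f 10 12 4
f 11 1 13
f 11 13 12
f 12 13 14
f 12 14 4
f 13 1 15
f 13 15 14
f 14 15 16
f 14 16 4
f 15 1 17
f 15 17 16
f 16 17 18
f 16 18 4
f 17 1 19
f 17 19 18
f 18 19 20
f 18 20 4
f 19 1 21
f 19 21 20
f 20 21 22
f 20 22 4
f 21 1 23
f 21 23 22
f 22 23 24
f 22 24 4
f 23 1 25
f 23 25 24
f 24 25 26
f 24 26 4
f 25 1 2
f 25 2 26
f 26 2 3
f 26 3 4
f 27 38 32
f 27 32 28
f 27 28 34
f 27 34 37
f 27 37 38
f 28 32 36
f 32 38 31
f 38 37 29
f 37 34 33
f 34 28 35
f 30 36 31
f 30 31 29
f 30 29 33
f 30 33 35
f 30 35 36
f 31 36 32
f 29 31 38
f 33 29 37
f 35 33 34
f 36 35 28



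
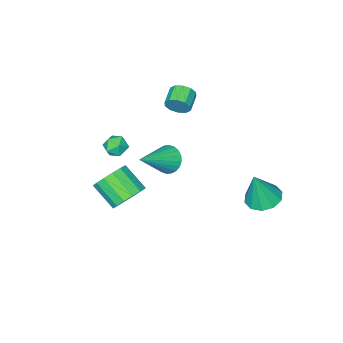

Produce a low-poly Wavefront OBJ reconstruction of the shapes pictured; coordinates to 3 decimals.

v 2.321 1.804 3.389
v 2.735 1.794 2.716
v 4.119 1.876 4.491
v 2.696 2.097 2.758
v 2.601 2.355 2.897
v 2.463 2.529 3.11
v 2.303 2.593 3.366
v 2.146 2.537 3.625
v 2.016 2.369 3.849
v 1.932 2.115 4.002
v 1.908 1.813 4.062
v 1.946 1.511 4.019
v 2.042 1.252 3.881
v 2.18 1.078 3.667
v 2.339 1.014 3.411
v 2.496 1.07 3.152
v 2.626 1.238 2.929
v 2.71 1.492 2.775
v 1.535 -1.929 -2.593
v 2.227 -2.313 -3.221
v 2.357 -3.656 -2.254
v 1.665 -3.271 -1.627
v 2.5 -2.035 -2.872
v 2.63 -3.378 -1.905
v 2.514 -1.729 -2.448
v 2.645 -3.072 -1.481
v 2.266 -1.476 -2.064
v 2.397 -2.819 -1.097
v 1.822 -1.345 -1.821
v 1.953 -2.687 -0.854
v 1.301 -1.369 -1.785
v 1.432 -2.712 -0.818
v 0.843 -1.544 -1.966
v 0.973 -2.887 -0.999
v 0.57 -1.822 -2.315
v 0.7 -3.165 -1.348
v 0.555 -2.128 -2.739
v 0.686 -3.471 -1.772
v 0.803 -2.381 -3.123
v 0.934 -3.724 -2.156
v 1.247 -2.513 -3.366
v 1.378 -3.855 -2.399
v 1.768 -2.488 -3.402
v 1.899 -3.831 -2.435
v -1.986 -2.307 2.266
v -1.636 -2.527 2.818
v -2.483 -3.053 3.146
v -2.834 -2.833 2.594
v -1.825 -2.158 2.92
v -2.672 -2.684 3.248
v -2.076 -1.847 2.772
v -2.923 -2.373 3.1
v -2.292 -1.711 2.431
v -3.14 -2.237 2.759
v -2.392 -1.803 2.026
v -3.239 -2.329 2.355
v -2.337 -2.087 1.714
v -3.184 -2.613 2.042
v -2.148 -2.456 1.612
v -2.995 -2.982 1.94
v -1.897 -2.767 1.76
v -2.744 -3.293 2.088
v -1.68 -2.903 2.101
v -2.528 -3.429 2.429
v -1.581 -2.811 2.505
v -2.428 -3.337 2.834
v -2.545 3.242 -1.478
v -1.77 2.746 -1.75
v -1.955 3.138 0.398
v -1.631 3.323 -1.761
v -1.842 3.869 -1.664
v -2.322 4.176 -1.496
v -2.887 4.126 -1.322
v -3.321 3.738 -1.206
v -3.459 3.162 -1.195
v -3.248 2.615 -1.292
v -2.769 2.309 -1.46
v -2.204 2.359 -1.635
v 3.143 0.032 3.64
v 3.718 -0.031 3.984
v 3.302 -0.949 3.196
v 3.877 -1.012 3.54
v 3.287 -1.024 3.864
v 3.189 -0.417 4.139
v 3.831 -0.563 3.041
v 3.733 0.044 3.316
v 4.143 -0.398 3.614
v 3.807 -0.683 4.123
v 3.213 -0.297 3.057
v 2.877 -0.582 3.566
f 2 1 4
f 2 4 3
f 4 1 5
f 4 5 3
f 5 1 6
f 5 6 3
f 6 1 7
f 6 7 3
f 7 1 8
f 7 8 3
f 8 1 9
f 8 9 3
f 9 1 10
f 9 10 3
f 10 1 11
f 10 11 3
f 11 1 12
f 11 12 3
f 12 1 13
f 12 13 3
f 13 1 14
f 13 14 3
f 14 1 15
f 14 15 3
f 15 1 16
f 15 16 3
f 16 1 17
f 16 17 3
f 17 1 18
f 17 18 3
f 18 1 2
f 18 2 3
f 20 19 23
f 20 23 21
f 21 23 24
f 21 24 22
f 23 19 25
f 23 25 24
f 24 25 26
f 24 26 22
f 25 19 27
f 25 27 26
f 26 27 28
f 26 28 22
f 27 19 29
f 27 29 28
f 28 29 30
f 28 30 22
f 29 19 31
f 29 31 30
f 30 31 32
f 30 32 22
f 31 19 33
f 31 33 32
f 32 33 34
f 32 34 22
f 33 19 35
f 33 35 34
f 34 35 36
f 34 36 22
f 35 19 37
f 35 37 36
f 36 37 38
f 36 38 22
f 37 19 39
f 37 39 38
f 38 39 40
f 38 40 22
f 39 19 41
f 39 41 40
f 40 41 42
f 40 42 22
f 41 19 43
f 41 43 42
f 42 43 44
f 42 44 22
f 43 19 20
f 43 20 44
f 44 20 21
f 44 21 22
f 46 45 49
f 46 49 47
f 47 49 50
f 47 50 48
f 49 45 51
f 49 51 50
f 50 51 52
f 50 52 48
f 51 45 53
f 51 53 52
f 52 53 54
f 52 54 48
f 53 45 55
f 53 55 54
f 54 55 56
f 54 56 48
f 55 45 57
f 55 57 56
f 56 57 58
f 56 58 48
f 57 45 59
f 57 59 58
f 58 59 60
f 58 60 48
f 59 45 61
f 59 61 60
f 60 61 62
f 60 62 48
f 61 45 63
f 61 63 62
f 62 63 64
f 62 64 48
f 63 45 65
f 63 65 64
f 64 65 66
f 64 66 48
f 65 45 46
f 65 46 66
f 66 46 47
f 66 47 48
f 68 67 70
f 68 70 69
f 70 67 71
f 70 71 69
f 71 67 72
f 71 72 69
f 72 67 73
f 72 73 69
f 73 67 74
f 73 74 69
f 74 67 75
f 74 75 69
f 75 67 76
f 75 76 69
f 76 67 77
f 76 77 69
f 77 67 78
f 77 78 69
f 78 67 68
f 78 68 69
f 79 90 84
f 79 84 80
f 79 80 86
f 79 86 89
f 79 89 90
f 80 84 88
f 84 90 83
f 90 89 81
f 89 86 85
f 86 80 87
f 82 88 83
f 82 83 81
f 82 81 85
f 82 85 87
f 82 87 88
f 83 88 84
f 81 83 90
f 85 81 89
f 87 85 86
f 88 87 80

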